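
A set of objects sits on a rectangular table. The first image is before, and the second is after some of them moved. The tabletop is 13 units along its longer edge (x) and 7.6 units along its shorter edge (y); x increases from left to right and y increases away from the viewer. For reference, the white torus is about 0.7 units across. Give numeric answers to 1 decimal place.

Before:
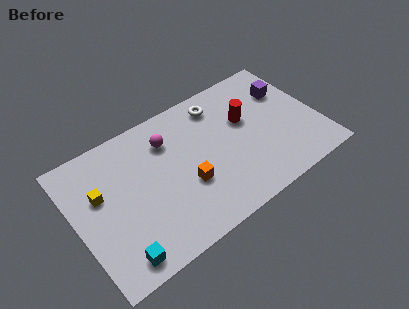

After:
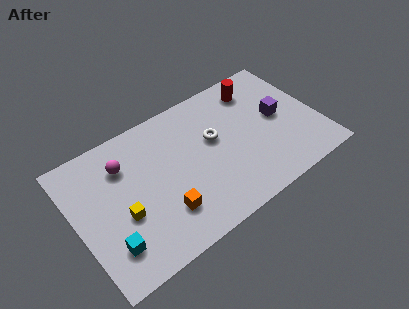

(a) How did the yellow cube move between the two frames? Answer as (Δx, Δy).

(0.9, -1.7)

The yellow cube started near (1.4, 4.7) and ended near (2.3, 3.0).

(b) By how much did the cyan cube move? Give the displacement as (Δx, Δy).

(-0.3, 0.8)

From the two frames, the cyan cube sits at roughly (1.7, 1.0) before and (1.4, 1.8) after.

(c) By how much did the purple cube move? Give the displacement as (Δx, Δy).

(-0.7, -1.3)

The purple cube started near (11.7, 5.3) and ended near (11.0, 4.0).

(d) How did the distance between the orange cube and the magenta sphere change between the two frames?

+1.0

They were about 2.9 units apart before and 3.9 after — 1.0 units further apart.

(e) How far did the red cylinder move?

1.7

The red cylinder moved from about (9.3, 4.7) to (10.2, 6.2), a distance of √(0.9² + 1.5²) ≈ 1.7.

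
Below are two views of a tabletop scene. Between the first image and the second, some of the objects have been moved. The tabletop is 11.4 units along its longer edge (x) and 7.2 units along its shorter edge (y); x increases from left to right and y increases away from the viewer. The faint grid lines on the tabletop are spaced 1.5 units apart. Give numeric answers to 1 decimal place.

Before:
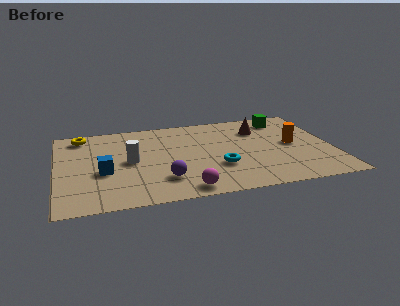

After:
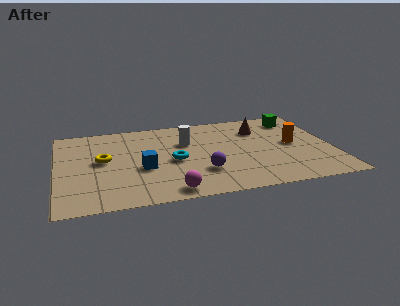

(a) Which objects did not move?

the orange cylinder and the brown cone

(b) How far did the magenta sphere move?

0.6

The magenta sphere moved from about (5.1, 0.8) to (4.5, 0.8), a distance of √(0.6² + 0.0²) ≈ 0.6.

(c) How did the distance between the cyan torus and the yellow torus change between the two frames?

-3.7

They were about 6.7 units apart before and 3.0 after — 3.7 units closer together.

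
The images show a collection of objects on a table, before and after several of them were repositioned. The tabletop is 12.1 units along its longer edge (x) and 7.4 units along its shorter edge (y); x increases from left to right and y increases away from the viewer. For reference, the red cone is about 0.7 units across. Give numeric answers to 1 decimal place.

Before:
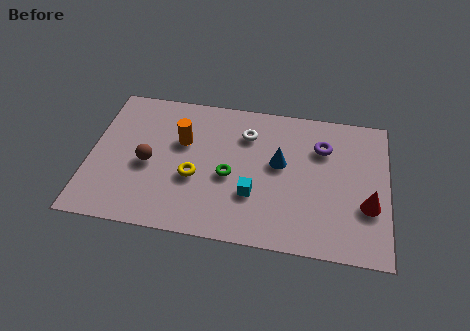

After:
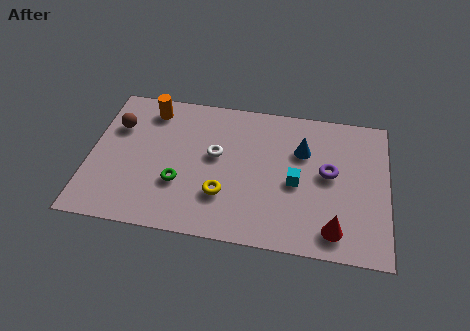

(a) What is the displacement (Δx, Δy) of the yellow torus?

(1.2, -0.7)

The yellow torus was at about (4.3, 2.9) and moved to about (5.5, 2.2).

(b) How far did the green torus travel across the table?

2.1

From (5.7, 3.2) to (3.7, 2.5), the green torus covered √(2.0² + 0.7²) ≈ 2.1 units.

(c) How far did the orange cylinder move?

2.1

From (3.7, 4.7) to (2.3, 6.2), the orange cylinder covered √(1.4² + 1.5²) ≈ 2.1 units.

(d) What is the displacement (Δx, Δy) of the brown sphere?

(-1.4, 1.8)

The brown sphere was at about (2.4, 3.3) and moved to about (1.0, 5.1).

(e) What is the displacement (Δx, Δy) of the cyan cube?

(1.7, 0.9)

From the two frames, the cyan cube sits at roughly (6.7, 2.4) before and (8.4, 3.3) after.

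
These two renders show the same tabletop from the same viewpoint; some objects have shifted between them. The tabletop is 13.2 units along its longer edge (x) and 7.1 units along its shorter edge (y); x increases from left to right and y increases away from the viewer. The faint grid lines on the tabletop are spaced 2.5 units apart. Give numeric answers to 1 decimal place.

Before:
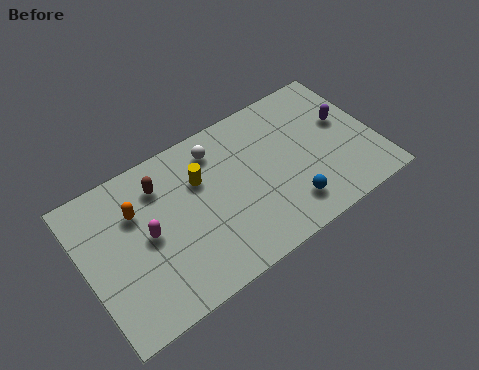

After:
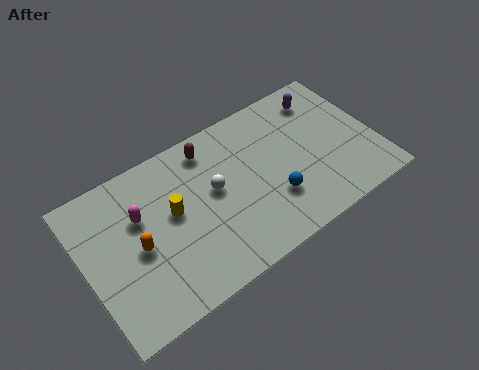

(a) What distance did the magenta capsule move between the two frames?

1.0

The magenta capsule was near (2.8, 3.6) before and (2.6, 4.6) after, so it travelled √(0.2² + 1.0²) ≈ 1.0 units.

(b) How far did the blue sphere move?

0.9

The blue sphere was near (8.9, 1.5) before and (8.3, 2.2) after, so it travelled √(0.6² + 0.7²) ≈ 0.9 units.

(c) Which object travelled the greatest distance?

the brown capsule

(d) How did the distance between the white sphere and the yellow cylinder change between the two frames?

+0.6

The distance was about 1.3 in the first image and 1.9 in the second, so they moved 0.6 units further apart.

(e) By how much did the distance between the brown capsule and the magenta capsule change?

+1.6

They were about 2.1 units apart before and 3.7 after — 1.6 units further apart.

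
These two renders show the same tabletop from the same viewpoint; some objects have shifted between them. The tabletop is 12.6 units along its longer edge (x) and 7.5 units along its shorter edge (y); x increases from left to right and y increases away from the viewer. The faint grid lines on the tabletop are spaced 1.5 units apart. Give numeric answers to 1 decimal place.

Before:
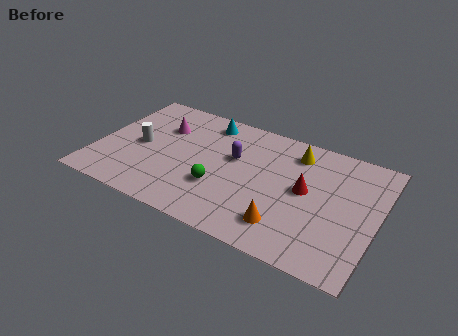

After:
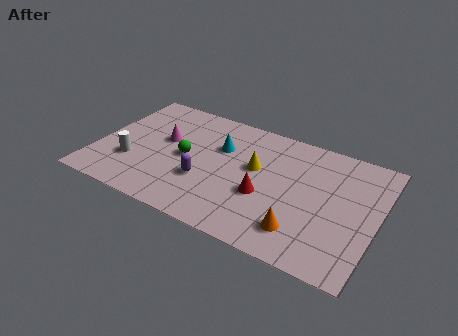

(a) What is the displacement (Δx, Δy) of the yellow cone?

(-1.6, -1.7)

The yellow cone started near (8.7, 6.1) and ended near (7.1, 4.4).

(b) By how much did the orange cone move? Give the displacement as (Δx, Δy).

(0.7, 0.0)

From the two frames, the orange cone sits at roughly (8.8, 1.6) before and (9.5, 1.6) after.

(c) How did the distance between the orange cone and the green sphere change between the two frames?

+2.7

They were about 3.2 units apart before and 5.9 after — 2.7 units further apart.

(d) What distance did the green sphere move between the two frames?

2.1

The green sphere was near (5.7, 2.5) before and (4.0, 3.7) after, so it travelled √(1.7² + 1.2²) ≈ 2.1 units.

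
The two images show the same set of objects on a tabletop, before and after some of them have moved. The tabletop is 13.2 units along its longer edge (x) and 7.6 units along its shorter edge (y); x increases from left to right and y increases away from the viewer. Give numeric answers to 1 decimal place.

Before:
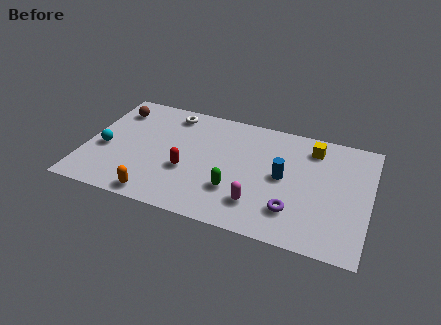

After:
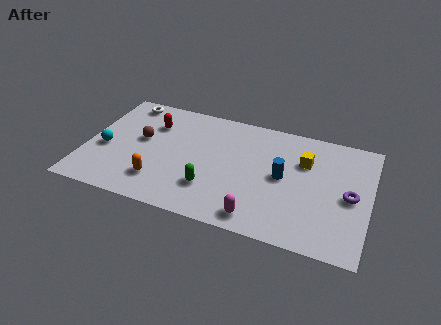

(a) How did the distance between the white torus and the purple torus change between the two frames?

+3.6

The distance was about 7.6 in the first image and 11.2 in the second, so they moved 3.6 units further apart.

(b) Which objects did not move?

the cyan sphere and the blue cylinder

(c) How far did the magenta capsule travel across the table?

0.8

The magenta capsule was near (8.2, 1.8) before and (8.3, 1.0) after, so it travelled √(0.1² + 0.8²) ≈ 0.8 units.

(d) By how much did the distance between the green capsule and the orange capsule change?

-1.4

The distance was about 3.8 in the first image and 2.4 in the second, so they moved 1.4 units closer together.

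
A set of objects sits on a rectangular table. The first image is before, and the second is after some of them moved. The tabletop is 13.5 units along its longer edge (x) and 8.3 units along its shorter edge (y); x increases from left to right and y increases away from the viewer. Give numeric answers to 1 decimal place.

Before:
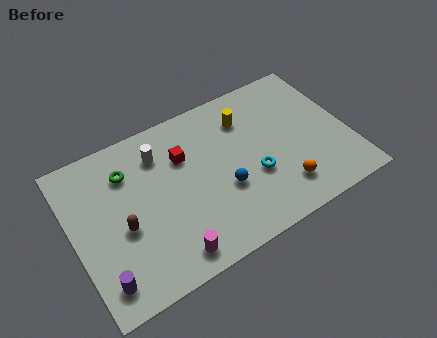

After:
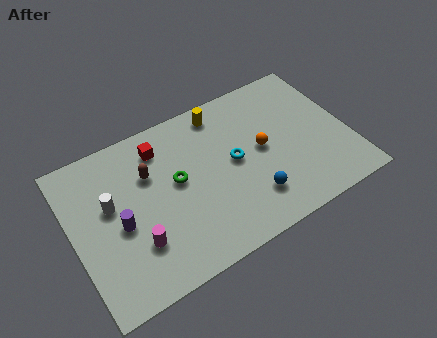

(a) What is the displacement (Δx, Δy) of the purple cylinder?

(1.2, 2.3)

The purple cylinder started near (1.0, 1.4) and ended near (2.2, 3.7).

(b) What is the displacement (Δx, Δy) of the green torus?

(2.2, -1.6)

From the two frames, the green torus sits at roughly (2.9, 6.2) before and (5.1, 4.6) after.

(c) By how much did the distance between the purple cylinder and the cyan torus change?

-2.2

Before: roughly 7.9 units apart; after: 5.7. That's 2.2 units closer together.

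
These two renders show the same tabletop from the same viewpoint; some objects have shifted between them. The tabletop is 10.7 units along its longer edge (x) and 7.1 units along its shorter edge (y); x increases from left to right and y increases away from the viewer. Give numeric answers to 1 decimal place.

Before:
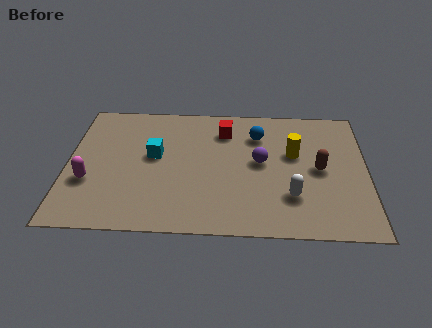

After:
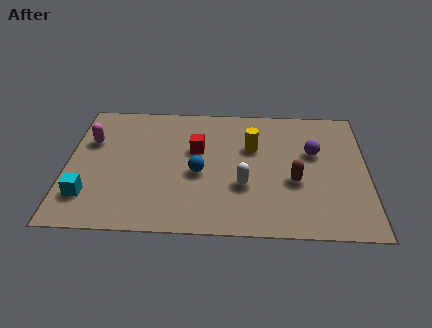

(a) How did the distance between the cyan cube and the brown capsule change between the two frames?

+1.5

They were about 5.9 units apart before and 7.4 after — 1.5 units further apart.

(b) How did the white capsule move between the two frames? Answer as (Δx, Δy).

(-1.7, 0.5)

The white capsule started near (8.0, 2.0) and ended near (6.3, 2.5).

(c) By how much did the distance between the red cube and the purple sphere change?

+2.1

Before: roughly 2.1 units apart; after: 4.2. That's 2.1 units further apart.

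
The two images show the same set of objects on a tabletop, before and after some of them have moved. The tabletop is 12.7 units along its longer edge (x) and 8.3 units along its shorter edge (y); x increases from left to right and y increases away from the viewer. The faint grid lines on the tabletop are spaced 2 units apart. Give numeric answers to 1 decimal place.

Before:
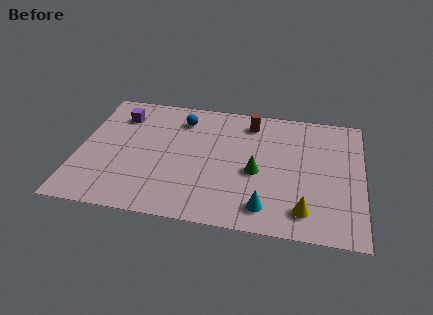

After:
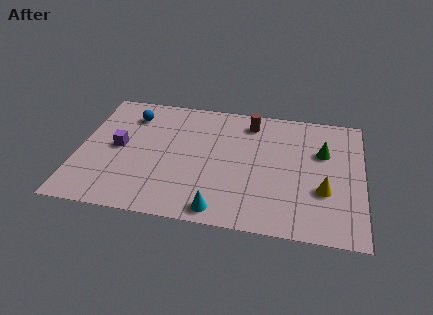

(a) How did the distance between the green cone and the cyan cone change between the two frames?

+4.0

The distance was about 2.3 in the first image and 6.3 in the second, so they moved 4.0 units further apart.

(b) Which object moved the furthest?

the green cone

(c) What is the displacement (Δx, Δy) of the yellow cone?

(0.8, 1.4)

The yellow cone was at about (10.2, 1.5) and moved to about (11.0, 2.9).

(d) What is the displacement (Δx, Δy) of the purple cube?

(0.1, -2.2)

From the two frames, the purple cube sits at roughly (1.7, 6.4) before and (1.8, 4.2) after.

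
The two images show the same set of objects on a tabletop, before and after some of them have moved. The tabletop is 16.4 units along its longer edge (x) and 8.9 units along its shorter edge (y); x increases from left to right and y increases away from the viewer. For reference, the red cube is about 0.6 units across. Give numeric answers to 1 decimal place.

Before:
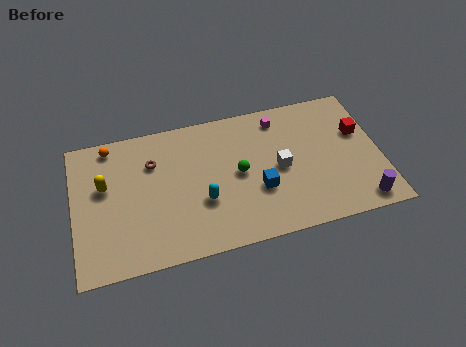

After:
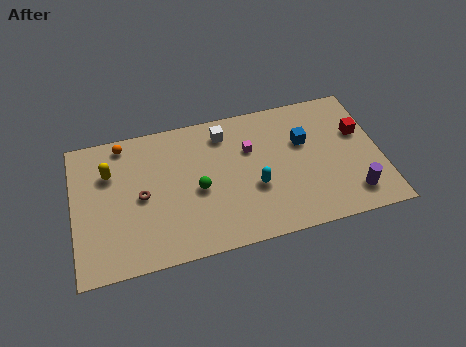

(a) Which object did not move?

the red cube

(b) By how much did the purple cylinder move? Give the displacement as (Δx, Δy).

(-0.4, 0.6)

The purple cylinder started near (15.1, 1.1) and ended near (14.7, 1.7).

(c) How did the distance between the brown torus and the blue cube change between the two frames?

+2.6

Before: roughly 6.3 units apart; after: 8.9. That's 2.6 units further apart.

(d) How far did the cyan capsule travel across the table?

2.8

The cyan capsule was near (6.8, 3.2) before and (9.6, 3.4) after, so it travelled √(2.8² + 0.2²) ≈ 2.8 units.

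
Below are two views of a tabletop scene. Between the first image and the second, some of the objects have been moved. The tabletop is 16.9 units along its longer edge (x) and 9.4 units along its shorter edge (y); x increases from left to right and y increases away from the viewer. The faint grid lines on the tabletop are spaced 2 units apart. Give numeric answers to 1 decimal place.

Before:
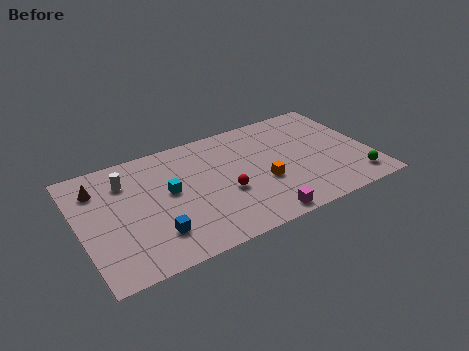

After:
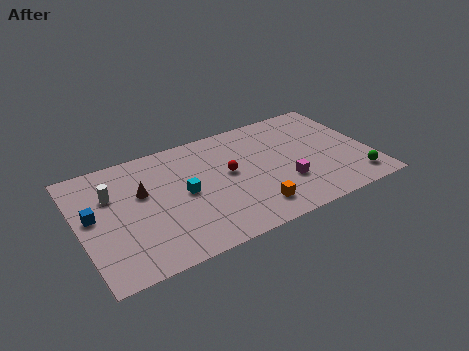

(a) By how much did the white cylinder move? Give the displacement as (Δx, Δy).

(-0.9, -0.7)

From the two frames, the white cylinder sits at roughly (2.9, 7.1) before and (2.0, 6.4) after.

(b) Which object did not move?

the green sphere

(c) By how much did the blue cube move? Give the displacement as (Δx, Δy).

(-3.2, 2.9)

From the two frames, the blue cube sits at roughly (4.0, 2.3) before and (0.8, 5.2) after.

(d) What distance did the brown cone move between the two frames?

2.8

The brown cone moved from about (1.3, 7.2) to (3.7, 5.8), a distance of √(2.4² + 1.4²) ≈ 2.8.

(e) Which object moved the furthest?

the blue cube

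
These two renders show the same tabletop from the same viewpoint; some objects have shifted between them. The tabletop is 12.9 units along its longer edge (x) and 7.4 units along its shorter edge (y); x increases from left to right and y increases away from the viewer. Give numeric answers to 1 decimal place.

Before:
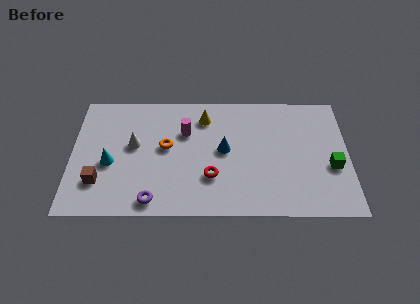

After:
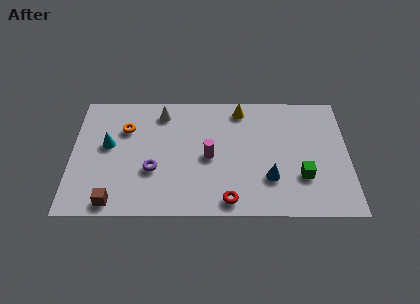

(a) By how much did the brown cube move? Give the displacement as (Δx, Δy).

(0.7, -1.2)

The brown cube started near (1.3, 2.0) and ended near (2.0, 0.8).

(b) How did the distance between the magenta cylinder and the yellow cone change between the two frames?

+2.0

They were about 1.3 units apart before and 3.3 after — 2.0 units further apart.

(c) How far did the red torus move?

1.6

The red torus moved from about (6.5, 2.3) to (7.3, 0.9), a distance of √(0.8² + 1.4²) ≈ 1.6.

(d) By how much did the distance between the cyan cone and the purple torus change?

-0.4

Before: roughly 3.0 units apart; after: 2.6. That's 0.4 units closer together.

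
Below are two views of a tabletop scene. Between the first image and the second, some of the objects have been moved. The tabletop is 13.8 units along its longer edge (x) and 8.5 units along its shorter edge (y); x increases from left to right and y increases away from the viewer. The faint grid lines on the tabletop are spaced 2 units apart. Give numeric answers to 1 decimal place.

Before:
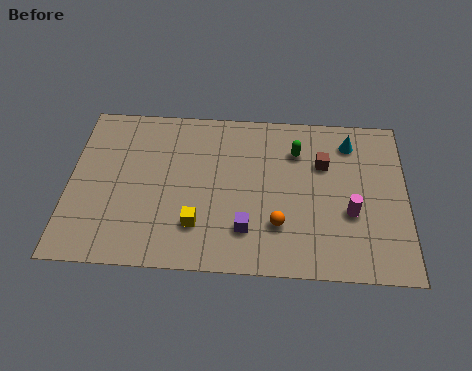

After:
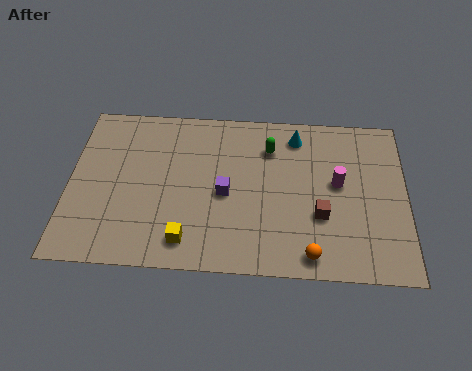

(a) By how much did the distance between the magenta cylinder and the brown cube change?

-0.9

Before: roughly 2.7 units apart; after: 1.8. That's 0.9 units closer together.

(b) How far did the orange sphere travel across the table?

1.9

From (8.6, 2.4) to (9.9, 1.0), the orange sphere covered √(1.3² + 1.4²) ≈ 1.9 units.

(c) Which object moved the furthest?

the brown cube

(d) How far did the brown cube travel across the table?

2.7

The brown cube moved from about (10.4, 5.7) to (10.3, 3.0), a distance of √(0.1² + 2.7²) ≈ 2.7.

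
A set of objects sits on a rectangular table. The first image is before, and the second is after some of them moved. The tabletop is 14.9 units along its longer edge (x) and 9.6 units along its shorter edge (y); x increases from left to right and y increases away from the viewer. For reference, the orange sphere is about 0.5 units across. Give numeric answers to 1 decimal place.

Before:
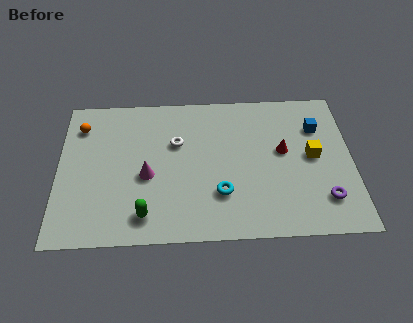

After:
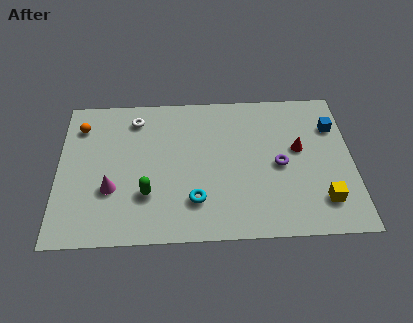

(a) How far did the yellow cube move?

2.9

From (12.9, 5.0) to (13.3, 2.1), the yellow cube covered √(0.4² + 2.9²) ≈ 2.9 units.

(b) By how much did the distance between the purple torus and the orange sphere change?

-2.9

Before: roughly 13.4 units apart; after: 10.5. That's 2.9 units closer together.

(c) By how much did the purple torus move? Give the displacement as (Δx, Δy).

(-2.2, 2.3)

The purple torus was at about (13.4, 2.2) and moved to about (11.2, 4.5).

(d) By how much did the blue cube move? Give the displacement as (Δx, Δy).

(0.8, 0.0)

The blue cube was at about (13.2, 6.9) and moved to about (14.0, 6.9).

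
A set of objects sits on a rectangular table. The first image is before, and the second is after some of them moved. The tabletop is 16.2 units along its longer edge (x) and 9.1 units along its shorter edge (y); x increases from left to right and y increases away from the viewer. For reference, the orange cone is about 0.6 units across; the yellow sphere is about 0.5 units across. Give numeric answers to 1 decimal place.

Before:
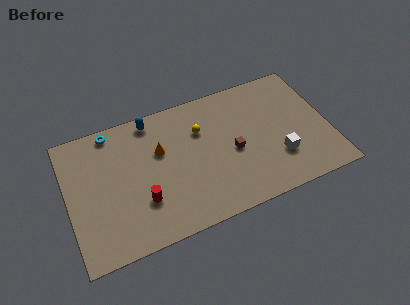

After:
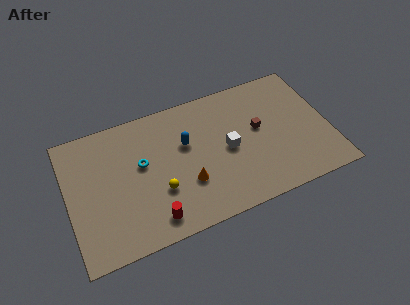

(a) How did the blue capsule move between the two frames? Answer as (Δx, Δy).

(1.9, -2.4)

The blue capsule started near (5.5, 8.1) and ended near (7.4, 5.7).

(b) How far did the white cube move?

3.4

From (12.9, 2.7) to (9.9, 4.4), the white cube covered √(3.0² + 1.7²) ≈ 3.4 units.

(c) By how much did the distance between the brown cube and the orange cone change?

+0.4

They were about 4.7 units apart before and 5.1 after — 0.4 units further apart.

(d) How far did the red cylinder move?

1.5

The red cylinder was near (4.4, 2.8) before and (4.9, 1.4) after, so it travelled √(0.5² + 1.4²) ≈ 1.5 units.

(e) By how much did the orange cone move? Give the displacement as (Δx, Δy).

(1.4, -2.8)

The orange cone was at about (5.8, 5.8) and moved to about (7.2, 3.0).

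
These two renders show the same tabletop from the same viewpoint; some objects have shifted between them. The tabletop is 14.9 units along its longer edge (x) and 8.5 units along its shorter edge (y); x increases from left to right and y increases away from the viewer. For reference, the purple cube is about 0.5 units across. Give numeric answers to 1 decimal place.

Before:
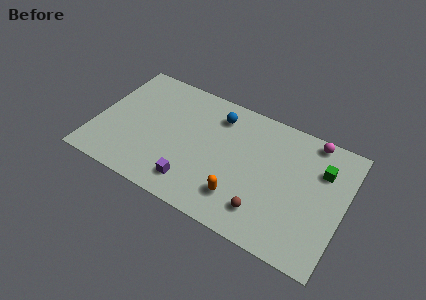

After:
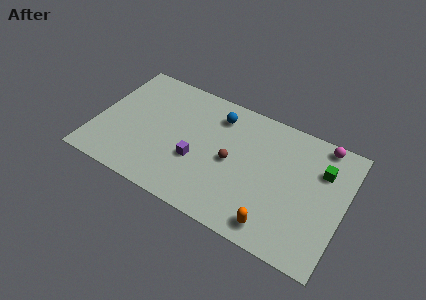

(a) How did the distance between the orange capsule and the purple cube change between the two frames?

+2.6

Before: roughly 2.8 units apart; after: 5.4. That's 2.6 units further apart.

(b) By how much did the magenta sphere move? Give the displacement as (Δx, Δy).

(0.6, 0.0)

The magenta sphere was at about (12.6, 7.7) and moved to about (13.2, 7.7).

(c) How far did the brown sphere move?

3.3

The brown sphere was near (10.5, 1.8) before and (8.2, 4.1) after, so it travelled √(2.3² + 2.3²) ≈ 3.3 units.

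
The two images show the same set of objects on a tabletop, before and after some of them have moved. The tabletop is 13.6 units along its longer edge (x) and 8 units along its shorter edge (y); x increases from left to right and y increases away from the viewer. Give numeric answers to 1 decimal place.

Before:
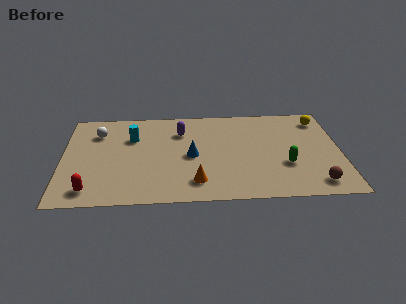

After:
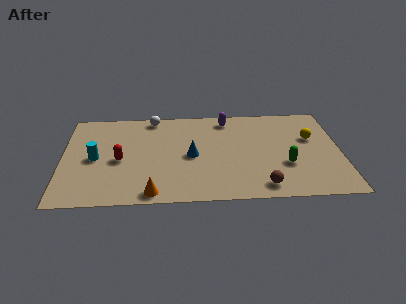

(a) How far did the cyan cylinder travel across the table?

2.5

The cyan cylinder was near (3.4, 5.5) before and (1.6, 3.8) after, so it travelled √(1.8² + 1.7²) ≈ 2.5 units.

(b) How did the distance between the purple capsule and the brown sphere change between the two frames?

-2.0

Before: roughly 8.0 units apart; after: 6.0. That's 2.0 units closer together.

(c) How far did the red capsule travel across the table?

2.8

From (1.4, 1.2) to (2.8, 3.6), the red capsule covered √(1.4² + 2.4²) ≈ 2.8 units.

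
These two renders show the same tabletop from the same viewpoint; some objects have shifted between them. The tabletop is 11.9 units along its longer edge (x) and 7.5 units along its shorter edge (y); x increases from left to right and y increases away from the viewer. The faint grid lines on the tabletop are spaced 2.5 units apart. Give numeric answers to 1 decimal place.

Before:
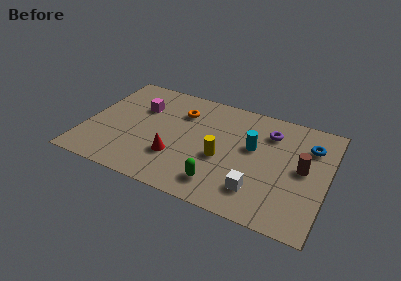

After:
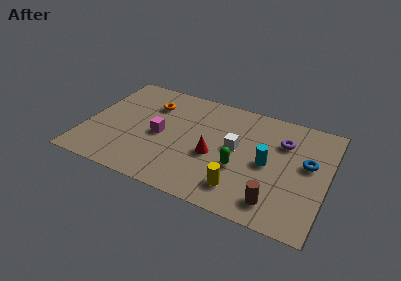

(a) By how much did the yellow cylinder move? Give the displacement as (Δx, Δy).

(1.1, -1.6)

The yellow cylinder was at about (6.8, 3.1) and moved to about (7.9, 1.5).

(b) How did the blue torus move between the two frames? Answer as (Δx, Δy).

(0.0, -1.2)

The blue torus was at about (10.9, 5.5) and moved to about (10.9, 4.3).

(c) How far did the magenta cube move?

2.0

From (2.5, 5.1) to (3.7, 3.5), the magenta cube covered √(1.2² + 1.6²) ≈ 2.0 units.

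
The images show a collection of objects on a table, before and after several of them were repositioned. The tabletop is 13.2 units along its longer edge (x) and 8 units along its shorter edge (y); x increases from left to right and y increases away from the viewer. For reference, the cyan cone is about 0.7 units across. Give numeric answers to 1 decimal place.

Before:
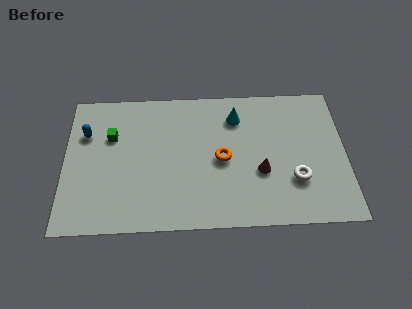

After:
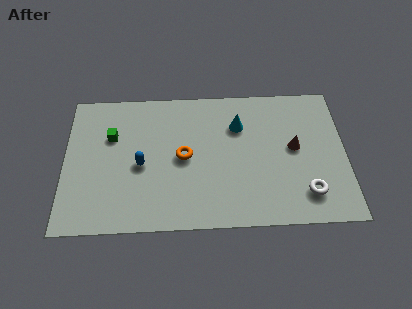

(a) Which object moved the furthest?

the blue capsule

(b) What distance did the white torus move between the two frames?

0.9

The white torus was near (10.8, 2.5) before and (11.3, 1.7) after, so it travelled √(0.5² + 0.8²) ≈ 0.9 units.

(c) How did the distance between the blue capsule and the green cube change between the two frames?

+1.0

Before: roughly 1.2 units apart; after: 2.2. That's 1.0 units further apart.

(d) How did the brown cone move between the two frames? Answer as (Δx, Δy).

(1.6, 1.3)

From the two frames, the brown cone sits at roughly (9.2, 3.0) before and (10.8, 4.3) after.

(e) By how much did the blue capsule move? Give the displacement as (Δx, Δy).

(2.6, -1.9)

The blue capsule was at about (1.0, 5.5) and moved to about (3.6, 3.6).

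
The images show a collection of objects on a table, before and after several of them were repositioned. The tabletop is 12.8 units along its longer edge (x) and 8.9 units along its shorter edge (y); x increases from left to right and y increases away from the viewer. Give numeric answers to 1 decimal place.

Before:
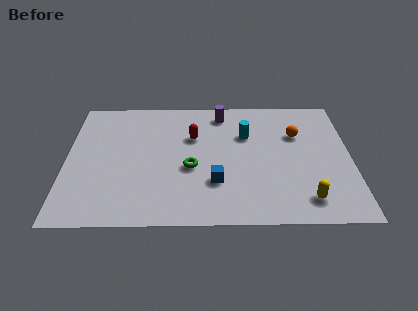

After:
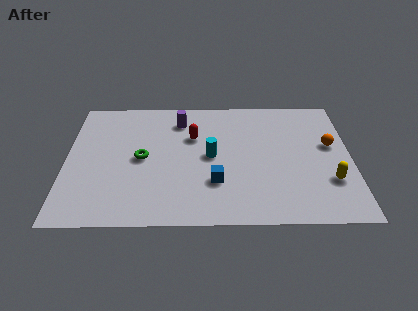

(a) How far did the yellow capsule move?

1.6

From (10.7, 1.5) to (11.8, 2.7), the yellow capsule covered √(1.1² + 1.2²) ≈ 1.6 units.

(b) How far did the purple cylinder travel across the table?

2.0

From (7.0, 7.6) to (5.1, 7.1), the purple cylinder covered √(1.9² + 0.5²) ≈ 2.0 units.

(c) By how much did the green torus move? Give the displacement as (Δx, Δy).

(-2.2, 0.7)

The green torus started near (5.6, 3.7) and ended near (3.4, 4.4).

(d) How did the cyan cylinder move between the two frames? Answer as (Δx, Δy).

(-1.6, -1.5)

The cyan cylinder started near (8.1, 6.0) and ended near (6.5, 4.5).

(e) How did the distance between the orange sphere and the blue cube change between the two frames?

+0.8

They were about 5.0 units apart before and 5.8 after — 0.8 units further apart.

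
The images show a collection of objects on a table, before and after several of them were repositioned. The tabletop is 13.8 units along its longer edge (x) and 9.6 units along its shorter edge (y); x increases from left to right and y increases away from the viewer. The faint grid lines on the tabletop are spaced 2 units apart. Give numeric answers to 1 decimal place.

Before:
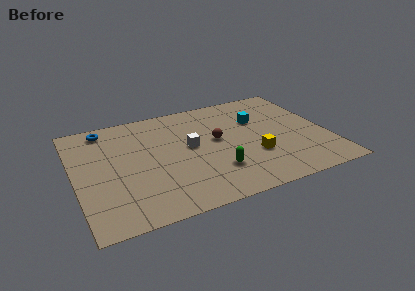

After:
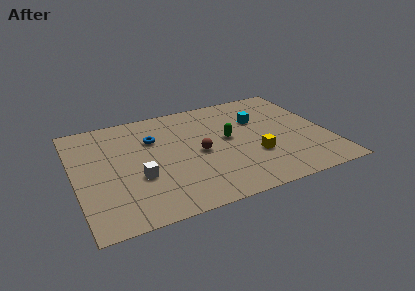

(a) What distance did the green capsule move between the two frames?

2.8

From (7.4, 2.6) to (8.4, 5.2), the green capsule covered √(1.0² + 2.6²) ≈ 2.8 units.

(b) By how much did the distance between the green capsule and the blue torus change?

-3.8

The distance was about 8.0 in the first image and 4.2 in the second, so they moved 3.8 units closer together.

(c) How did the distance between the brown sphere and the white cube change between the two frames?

+2.0

They were about 1.5 units apart before and 3.5 after — 2.0 units further apart.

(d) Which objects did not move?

the cyan cube and the yellow cube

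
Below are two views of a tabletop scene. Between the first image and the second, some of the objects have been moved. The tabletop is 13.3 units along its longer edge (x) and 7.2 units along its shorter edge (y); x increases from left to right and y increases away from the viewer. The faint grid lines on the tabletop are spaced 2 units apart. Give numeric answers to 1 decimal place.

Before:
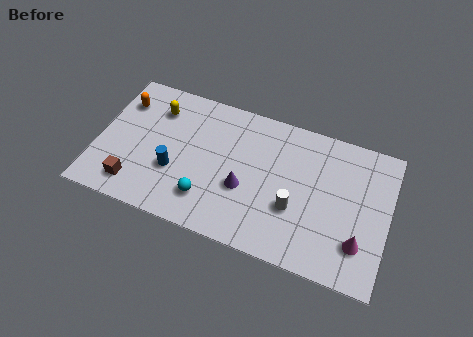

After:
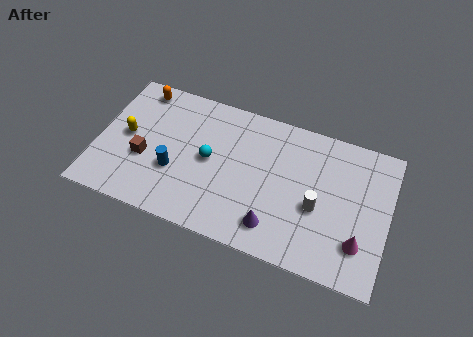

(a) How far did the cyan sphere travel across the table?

2.0

From (5.2, 1.7) to (5.1, 3.7), the cyan sphere covered √(0.1² + 2.0²) ≈ 2.0 units.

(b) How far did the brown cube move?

1.5

The brown cube was near (1.9, 1.3) before and (2.2, 2.8) after, so it travelled √(0.3² + 1.5²) ≈ 1.5 units.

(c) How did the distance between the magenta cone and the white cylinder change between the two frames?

-0.8

They were about 3.1 units apart before and 2.3 after — 0.8 units closer together.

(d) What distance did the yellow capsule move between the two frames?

2.2

From (2.5, 5.5) to (1.3, 3.7), the yellow capsule covered √(1.2² + 1.8²) ≈ 2.2 units.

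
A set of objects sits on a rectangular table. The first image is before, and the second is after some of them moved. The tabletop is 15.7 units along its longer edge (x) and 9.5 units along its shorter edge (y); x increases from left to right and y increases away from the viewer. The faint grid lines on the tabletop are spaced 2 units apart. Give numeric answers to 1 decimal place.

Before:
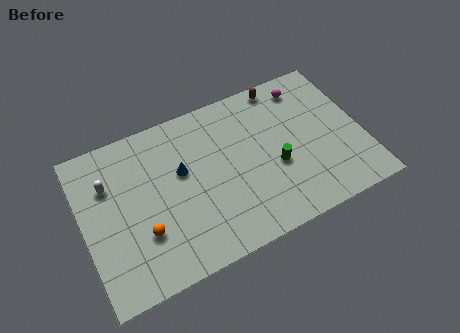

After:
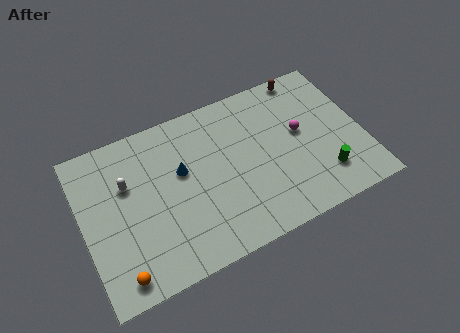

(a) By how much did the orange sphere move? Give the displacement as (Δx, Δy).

(-1.5, -1.8)

The orange sphere was at about (3.1, 3.0) and moved to about (1.6, 1.2).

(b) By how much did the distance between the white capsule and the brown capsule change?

+0.5

The distance was about 10.3 in the first image and 10.8 in the second, so they moved 0.5 units further apart.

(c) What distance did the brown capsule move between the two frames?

1.4

From (11.7, 8.6) to (13.1, 8.7), the brown capsule covered √(1.4² + 0.1²) ≈ 1.4 units.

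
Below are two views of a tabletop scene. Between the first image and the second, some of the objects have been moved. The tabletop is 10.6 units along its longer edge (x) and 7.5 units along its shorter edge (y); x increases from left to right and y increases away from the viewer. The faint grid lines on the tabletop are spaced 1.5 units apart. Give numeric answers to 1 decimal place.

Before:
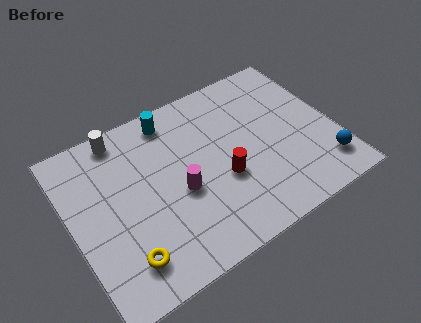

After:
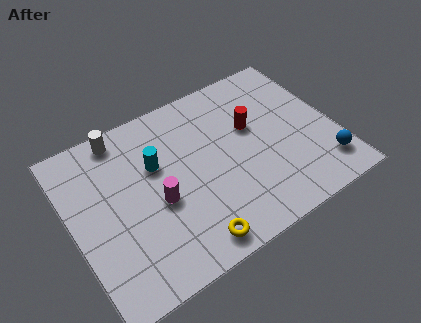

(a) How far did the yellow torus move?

2.6

The yellow torus was near (1.7, 1.5) before and (4.2, 0.9) after, so it travelled √(2.5² + 0.6²) ≈ 2.6 units.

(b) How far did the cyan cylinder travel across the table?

1.9

The cyan cylinder moved from about (4.4, 6.5) to (3.5, 4.8), a distance of √(0.9² + 1.7²) ≈ 1.9.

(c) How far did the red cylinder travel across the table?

2.3

The red cylinder was near (5.9, 2.9) before and (7.4, 4.6) after, so it travelled √(1.5² + 1.7²) ≈ 2.3 units.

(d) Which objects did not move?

the blue sphere and the white cylinder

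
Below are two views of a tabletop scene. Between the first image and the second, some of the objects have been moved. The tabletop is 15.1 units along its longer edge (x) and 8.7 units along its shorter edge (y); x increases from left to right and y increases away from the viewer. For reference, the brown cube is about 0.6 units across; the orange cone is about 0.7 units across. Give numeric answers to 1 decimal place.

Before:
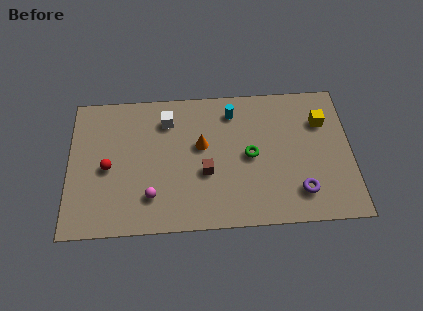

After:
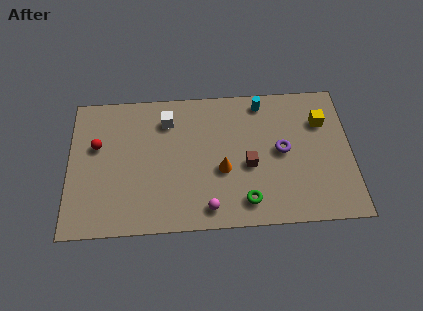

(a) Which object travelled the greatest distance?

the magenta sphere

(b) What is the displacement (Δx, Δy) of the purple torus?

(-0.9, 2.6)

The purple torus was at about (12.3, 1.9) and moved to about (11.4, 4.5).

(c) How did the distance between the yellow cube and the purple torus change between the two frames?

-1.7

The distance was about 4.5 in the first image and 2.8 in the second, so they moved 1.7 units closer together.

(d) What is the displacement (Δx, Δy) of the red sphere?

(-0.6, 1.4)

From the two frames, the red sphere sits at roughly (2.1, 4.0) before and (1.5, 5.4) after.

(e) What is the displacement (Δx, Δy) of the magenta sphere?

(3.0, -0.9)

The magenta sphere was at about (4.4, 2.1) and moved to about (7.4, 1.2).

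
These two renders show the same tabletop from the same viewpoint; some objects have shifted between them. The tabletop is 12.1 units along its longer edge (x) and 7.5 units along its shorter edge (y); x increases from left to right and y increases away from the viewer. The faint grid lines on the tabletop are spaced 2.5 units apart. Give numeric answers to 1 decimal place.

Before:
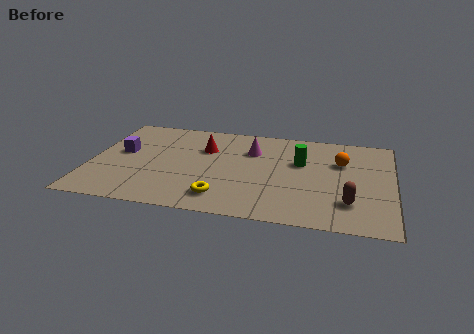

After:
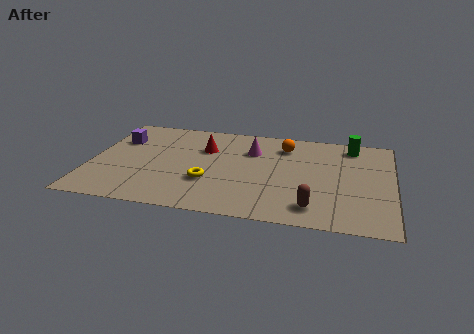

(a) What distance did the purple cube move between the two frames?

1.0

The purple cube was near (1.2, 4.2) before and (1.0, 5.2) after, so it travelled √(0.2² + 1.0²) ≈ 1.0 units.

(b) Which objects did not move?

the red cone and the magenta cone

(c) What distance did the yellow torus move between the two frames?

1.3

From (5.4, 1.4) to (4.8, 2.5), the yellow torus covered √(0.6² + 1.1²) ≈ 1.3 units.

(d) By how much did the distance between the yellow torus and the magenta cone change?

-0.8

Before: roughly 4.0 units apart; after: 3.2. That's 0.8 units closer together.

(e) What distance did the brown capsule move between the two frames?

1.5

The brown capsule was near (10.4, 1.9) before and (9.0, 1.3) after, so it travelled √(1.4² + 0.6²) ≈ 1.5 units.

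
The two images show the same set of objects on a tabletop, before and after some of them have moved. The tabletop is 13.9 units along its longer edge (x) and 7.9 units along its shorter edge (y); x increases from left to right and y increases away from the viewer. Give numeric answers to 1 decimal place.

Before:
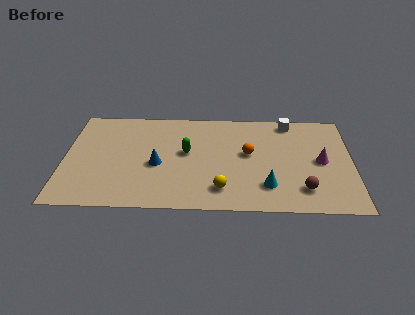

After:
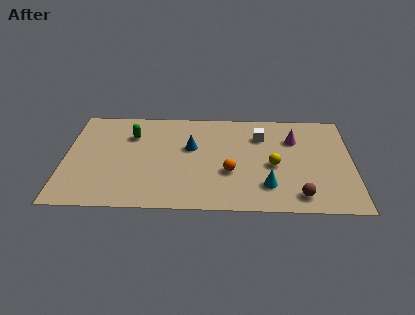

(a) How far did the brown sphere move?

0.5

The brown sphere was near (11.5, 1.7) before and (11.3, 1.2) after, so it travelled √(0.2² + 0.5²) ≈ 0.5 units.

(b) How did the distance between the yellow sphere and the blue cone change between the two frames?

+0.6

The distance was about 3.6 in the first image and 4.2 in the second, so they moved 0.6 units further apart.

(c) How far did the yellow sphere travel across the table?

3.1

From (7.6, 1.6) to (10.1, 3.5), the yellow sphere covered √(2.5² + 1.9²) ≈ 3.1 units.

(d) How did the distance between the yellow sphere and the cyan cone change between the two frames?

-0.6

Before: roughly 2.2 units apart; after: 1.6. That's 0.6 units closer together.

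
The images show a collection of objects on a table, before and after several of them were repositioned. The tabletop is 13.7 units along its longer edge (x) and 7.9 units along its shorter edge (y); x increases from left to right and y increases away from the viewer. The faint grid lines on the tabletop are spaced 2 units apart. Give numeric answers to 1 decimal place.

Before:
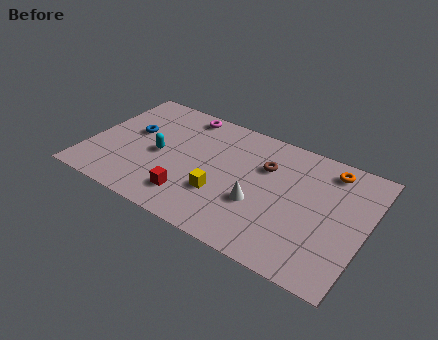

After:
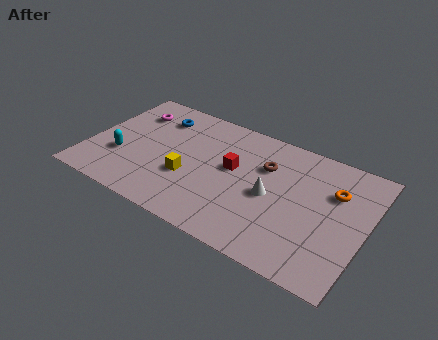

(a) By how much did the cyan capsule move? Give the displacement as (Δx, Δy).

(-1.8, -1.0)

The cyan capsule started near (3.5, 3.7) and ended near (1.7, 2.7).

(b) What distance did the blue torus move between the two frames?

1.9

From (2.0, 4.6) to (3.0, 6.2), the blue torus covered √(1.0² + 1.6²) ≈ 1.9 units.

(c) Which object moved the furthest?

the red cube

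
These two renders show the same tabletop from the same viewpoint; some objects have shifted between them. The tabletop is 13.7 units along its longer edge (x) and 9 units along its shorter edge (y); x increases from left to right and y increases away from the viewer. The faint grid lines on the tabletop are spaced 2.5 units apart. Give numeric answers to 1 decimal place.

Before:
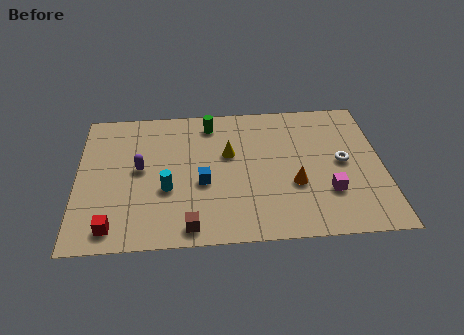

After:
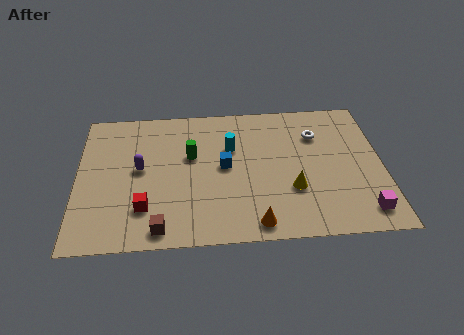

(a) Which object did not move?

the purple capsule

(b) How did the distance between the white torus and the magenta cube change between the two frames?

+3.4

Before: roughly 2.0 units apart; after: 5.4. That's 3.4 units further apart.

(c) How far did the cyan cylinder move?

3.8

The cyan cylinder was near (4.0, 3.4) before and (6.9, 5.9) after, so it travelled √(2.9² + 2.5²) ≈ 3.8 units.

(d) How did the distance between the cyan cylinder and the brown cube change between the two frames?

+3.3

Before: roughly 2.6 units apart; after: 5.9. That's 3.3 units further apart.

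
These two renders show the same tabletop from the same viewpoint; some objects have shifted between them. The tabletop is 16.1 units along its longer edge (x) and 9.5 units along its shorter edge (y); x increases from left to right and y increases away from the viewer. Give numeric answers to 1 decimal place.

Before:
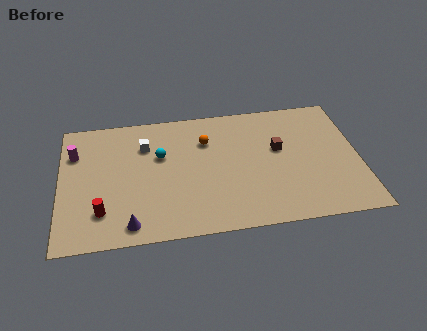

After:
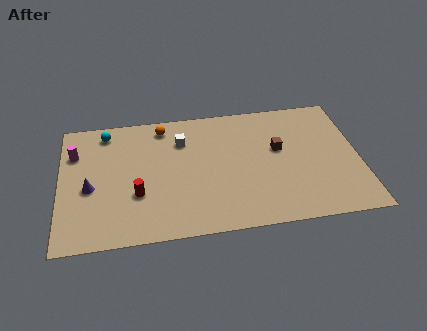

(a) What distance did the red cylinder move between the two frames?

2.1

The red cylinder was near (2.2, 2.3) before and (4.1, 3.3) after, so it travelled √(1.9² + 1.0²) ≈ 2.1 units.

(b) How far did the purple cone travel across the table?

3.6

The purple cone was near (3.7, 1.2) before and (1.6, 4.1) after, so it travelled √(2.1² + 2.9²) ≈ 3.6 units.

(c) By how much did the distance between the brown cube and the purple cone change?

+1.1

They were about 9.2 units apart before and 10.3 after — 1.1 units further apart.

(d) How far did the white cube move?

2.0

From (4.6, 6.9) to (6.6, 7.0), the white cube covered √(2.0² + 0.1²) ≈ 2.0 units.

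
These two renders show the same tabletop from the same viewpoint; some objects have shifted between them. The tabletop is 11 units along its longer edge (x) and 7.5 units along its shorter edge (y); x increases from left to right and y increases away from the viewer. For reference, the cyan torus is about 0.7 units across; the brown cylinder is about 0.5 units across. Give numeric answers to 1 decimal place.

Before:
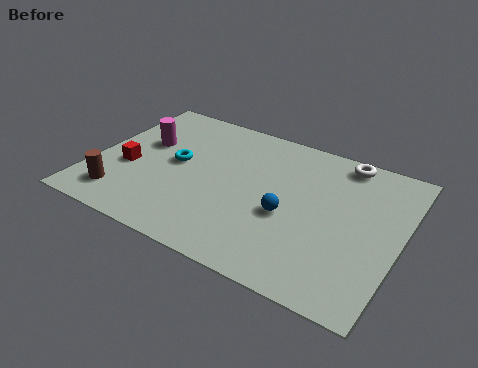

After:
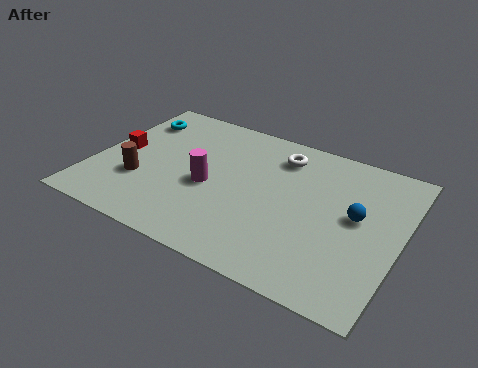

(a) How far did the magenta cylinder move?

2.9

The magenta cylinder was near (1.6, 4.6) before and (4.2, 3.3) after, so it travelled √(2.6² + 1.3²) ≈ 2.9 units.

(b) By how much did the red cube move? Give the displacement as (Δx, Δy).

(-0.5, 0.8)

From the two frames, the red cube sits at roughly (1.3, 3.0) before and (0.8, 3.8) after.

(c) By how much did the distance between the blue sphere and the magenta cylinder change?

-0.4

They were about 5.7 units apart before and 5.3 after — 0.4 units closer together.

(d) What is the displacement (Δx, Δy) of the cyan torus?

(-1.9, 1.8)

The cyan torus was at about (2.9, 4.0) and moved to about (1.0, 5.8).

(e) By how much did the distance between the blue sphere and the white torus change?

-0.3

The distance was about 3.9 in the first image and 3.6 in the second, so they moved 0.3 units closer together.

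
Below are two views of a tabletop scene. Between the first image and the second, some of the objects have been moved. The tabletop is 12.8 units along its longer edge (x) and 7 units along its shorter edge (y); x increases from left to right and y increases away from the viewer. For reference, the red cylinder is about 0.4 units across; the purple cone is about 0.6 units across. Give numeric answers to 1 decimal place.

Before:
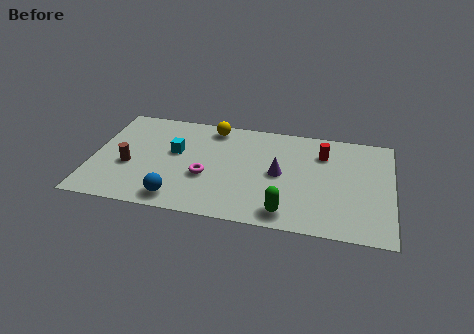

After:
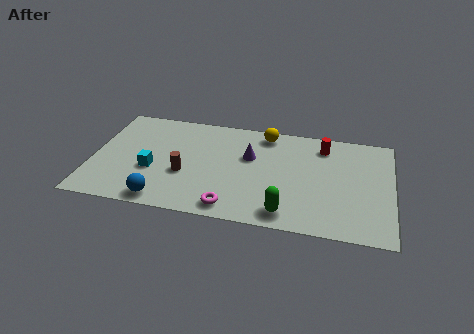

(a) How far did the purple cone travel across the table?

1.6

From (8.0, 3.5) to (6.7, 4.4), the purple cone covered √(1.3² + 0.9²) ≈ 1.6 units.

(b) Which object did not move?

the green capsule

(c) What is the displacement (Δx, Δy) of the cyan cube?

(-0.9, -1.4)

The cyan cube was at about (3.5, 4.1) and moved to about (2.6, 2.7).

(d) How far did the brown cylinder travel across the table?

2.4

The brown cylinder moved from about (1.6, 2.8) to (4.0, 2.7), a distance of √(2.4² + 0.1²) ≈ 2.4.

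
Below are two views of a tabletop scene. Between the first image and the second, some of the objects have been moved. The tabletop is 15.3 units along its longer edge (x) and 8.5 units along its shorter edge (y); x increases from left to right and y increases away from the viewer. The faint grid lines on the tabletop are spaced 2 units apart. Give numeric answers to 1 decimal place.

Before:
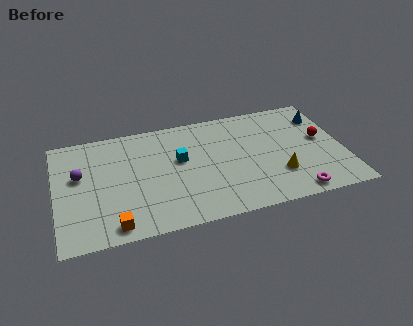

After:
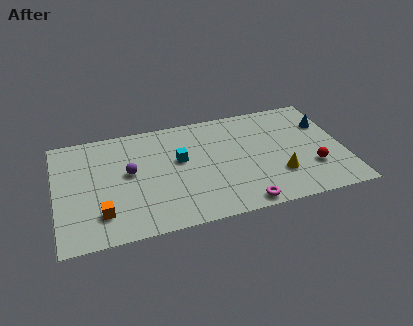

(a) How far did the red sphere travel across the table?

2.2

From (14.2, 4.7) to (13.5, 2.6), the red sphere covered √(0.7² + 2.1²) ≈ 2.2 units.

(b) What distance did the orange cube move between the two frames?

1.2

The orange cube moved from about (2.9, 1.0) to (2.3, 2.0), a distance of √(0.6² + 1.0²) ≈ 1.2.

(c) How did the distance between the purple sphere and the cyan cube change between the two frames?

-2.6

Before: roughly 5.3 units apart; after: 2.7. That's 2.6 units closer together.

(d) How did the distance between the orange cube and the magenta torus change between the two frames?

-2.1

They were about 9.5 units apart before and 7.4 after — 2.1 units closer together.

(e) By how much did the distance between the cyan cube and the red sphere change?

-0.3

The distance was about 7.6 in the first image and 7.3 in the second, so they moved 0.3 units closer together.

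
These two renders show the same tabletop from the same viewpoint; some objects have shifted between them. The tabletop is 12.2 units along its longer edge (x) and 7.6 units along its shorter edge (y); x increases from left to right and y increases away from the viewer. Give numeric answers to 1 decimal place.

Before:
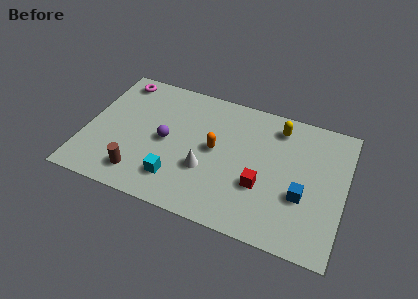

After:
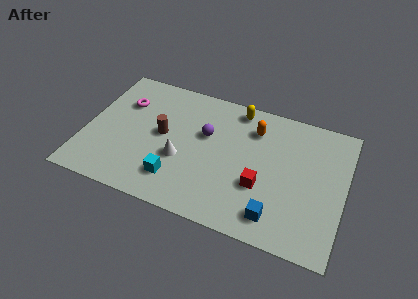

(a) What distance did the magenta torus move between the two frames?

1.4

The magenta torus moved from about (1.2, 6.6) to (1.6, 5.3), a distance of √(0.4² + 1.3²) ≈ 1.4.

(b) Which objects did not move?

the red cube and the cyan cube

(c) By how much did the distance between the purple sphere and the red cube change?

-1.3

They were about 4.7 units apart before and 3.4 after — 1.3 units closer together.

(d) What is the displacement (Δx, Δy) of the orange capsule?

(1.7, 1.8)

The orange capsule was at about (6.1, 4.0) and moved to about (7.8, 5.8).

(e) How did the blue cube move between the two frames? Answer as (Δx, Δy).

(-1.1, -1.5)

From the two frames, the blue cube sits at roughly (10.3, 2.8) before and (9.2, 1.3) after.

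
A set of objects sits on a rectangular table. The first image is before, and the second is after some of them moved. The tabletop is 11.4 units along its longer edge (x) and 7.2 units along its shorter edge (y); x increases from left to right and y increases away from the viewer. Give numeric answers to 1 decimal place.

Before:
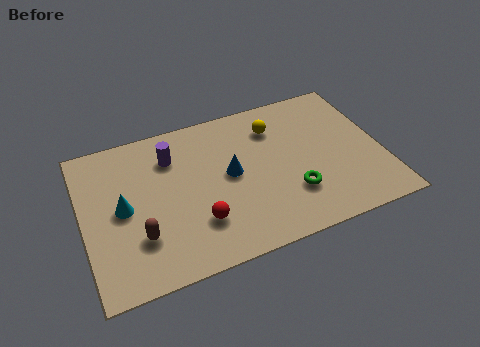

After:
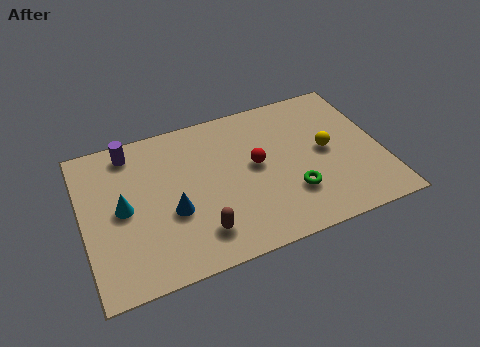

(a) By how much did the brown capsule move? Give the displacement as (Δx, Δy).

(2.2, -0.6)

From the two frames, the brown capsule sits at roughly (2.0, 2.1) before and (4.2, 1.5) after.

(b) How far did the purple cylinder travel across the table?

1.7

From (3.5, 5.4) to (2.0, 6.2), the purple cylinder covered √(1.5² + 0.8²) ≈ 1.7 units.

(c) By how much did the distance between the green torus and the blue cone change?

+1.8

They were about 2.8 units apart before and 4.6 after — 1.8 units further apart.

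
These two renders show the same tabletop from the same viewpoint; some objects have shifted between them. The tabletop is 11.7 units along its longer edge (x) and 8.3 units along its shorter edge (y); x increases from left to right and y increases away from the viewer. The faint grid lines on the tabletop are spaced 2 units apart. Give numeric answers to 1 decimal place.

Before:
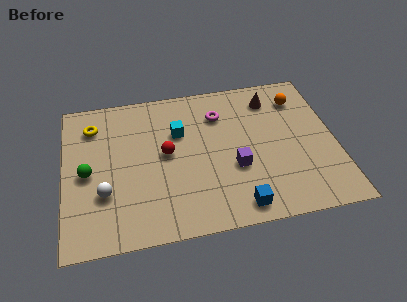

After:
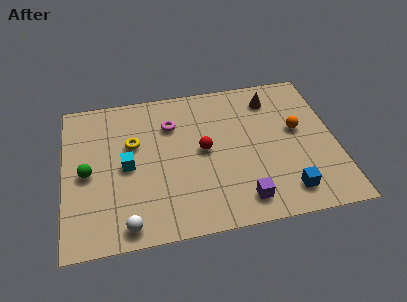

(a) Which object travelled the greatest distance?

the cyan cube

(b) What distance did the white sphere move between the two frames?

2.0

The white sphere was near (1.7, 2.7) before and (2.6, 0.9) after, so it travelled √(0.9² + 1.8²) ≈ 2.0 units.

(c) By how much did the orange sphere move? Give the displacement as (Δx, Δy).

(-0.2, -1.8)

From the two frames, the orange sphere sits at roughly (10.3, 6.5) before and (10.1, 4.7) after.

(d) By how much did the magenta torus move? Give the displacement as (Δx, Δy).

(-2.1, -0.2)

The magenta torus was at about (6.8, 6.2) and moved to about (4.7, 6.0).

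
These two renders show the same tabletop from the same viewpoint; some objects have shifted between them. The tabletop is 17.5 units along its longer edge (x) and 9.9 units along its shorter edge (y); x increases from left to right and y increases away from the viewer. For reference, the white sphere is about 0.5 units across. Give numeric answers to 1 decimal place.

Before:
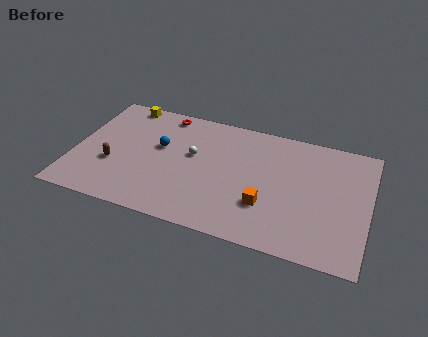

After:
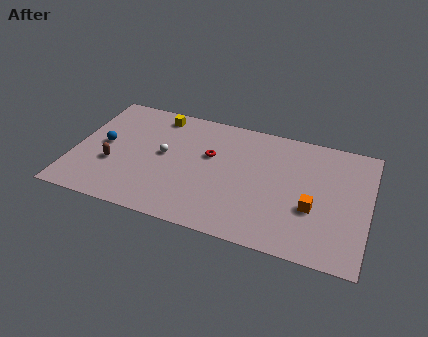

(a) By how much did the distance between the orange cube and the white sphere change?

+3.8

The distance was about 5.3 in the first image and 9.1 in the second, so they moved 3.8 units further apart.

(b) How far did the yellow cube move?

2.1

The yellow cube moved from about (2.5, 9.0) to (4.6, 8.6), a distance of √(2.1² + 0.4²) ≈ 2.1.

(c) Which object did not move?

the brown capsule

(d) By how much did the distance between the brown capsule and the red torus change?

+0.3

They were about 5.8 units apart before and 6.1 after — 0.3 units further apart.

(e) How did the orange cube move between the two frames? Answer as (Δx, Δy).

(2.7, 0.6)

The orange cube started near (11.6, 3.1) and ended near (14.3, 3.7).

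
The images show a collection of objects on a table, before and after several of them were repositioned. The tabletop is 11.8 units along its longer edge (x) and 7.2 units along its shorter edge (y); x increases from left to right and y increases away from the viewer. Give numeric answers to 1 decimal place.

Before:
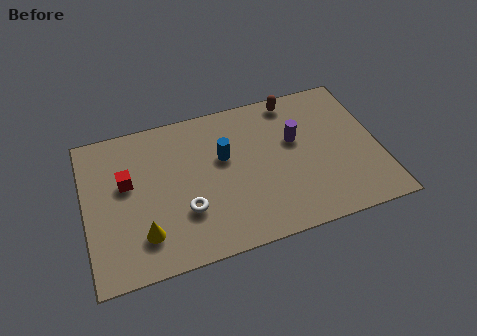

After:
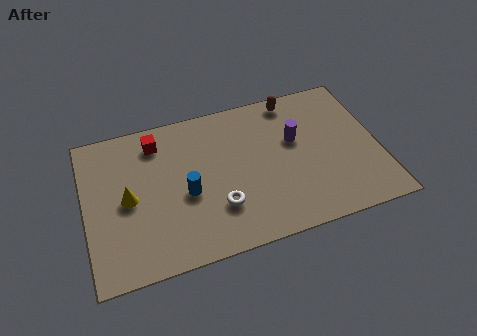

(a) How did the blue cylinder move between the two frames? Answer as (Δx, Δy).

(-1.6, -1.3)

The blue cylinder started near (5.6, 4.4) and ended near (4.0, 3.1).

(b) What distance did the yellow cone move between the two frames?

1.9

The yellow cone moved from about (2.2, 1.7) to (1.7, 3.5), a distance of √(0.5² + 1.8²) ≈ 1.9.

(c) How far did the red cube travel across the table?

2.1

The red cube moved from about (1.7, 4.3) to (3.0, 5.9), a distance of √(1.3² + 1.6²) ≈ 2.1.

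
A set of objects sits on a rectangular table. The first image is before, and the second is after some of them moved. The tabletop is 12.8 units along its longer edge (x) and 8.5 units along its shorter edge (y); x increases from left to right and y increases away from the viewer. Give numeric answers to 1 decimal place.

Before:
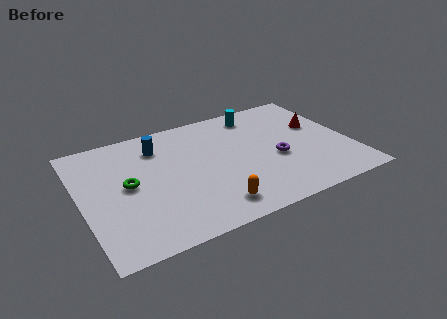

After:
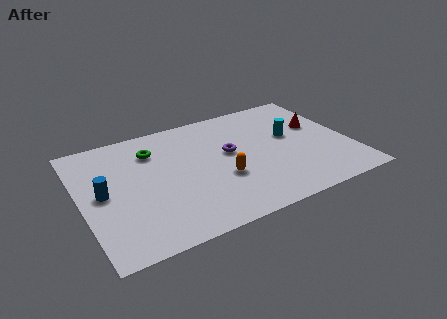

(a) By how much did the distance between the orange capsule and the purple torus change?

-2.2

They were about 4.0 units apart before and 1.8 after — 2.2 units closer together.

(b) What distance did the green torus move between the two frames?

2.4

From (2.2, 4.4) to (3.6, 6.4), the green torus covered √(1.4² + 2.0²) ≈ 2.4 units.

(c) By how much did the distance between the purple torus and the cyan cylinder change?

-0.7

Before: roughly 3.7 units apart; after: 3.0. That's 0.7 units closer together.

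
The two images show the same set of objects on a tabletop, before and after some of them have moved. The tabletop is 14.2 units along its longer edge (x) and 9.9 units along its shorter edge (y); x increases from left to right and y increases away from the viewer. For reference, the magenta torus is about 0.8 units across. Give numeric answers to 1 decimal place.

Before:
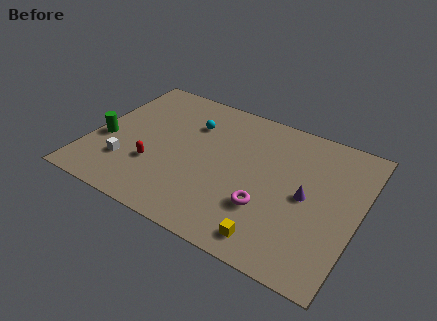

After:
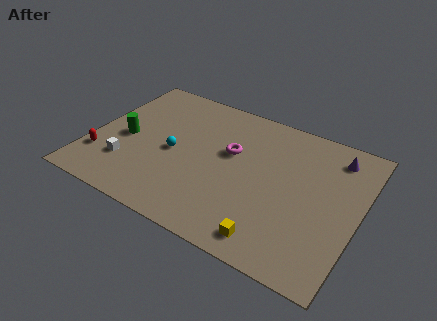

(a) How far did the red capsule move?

2.9

The red capsule moved from about (3.6, 3.2) to (0.8, 2.6), a distance of √(2.8² + 0.6²) ≈ 2.9.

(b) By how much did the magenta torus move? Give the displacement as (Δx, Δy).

(-2.3, 2.9)

The magenta torus started near (9.6, 3.1) and ended near (7.3, 6.0).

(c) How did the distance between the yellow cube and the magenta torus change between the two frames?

+3.6

They were about 1.9 units apart before and 5.5 after — 3.6 units further apart.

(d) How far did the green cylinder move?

1.2

The green cylinder was near (0.8, 3.9) before and (1.8, 4.5) after, so it travelled √(1.0² + 0.6²) ≈ 1.2 units.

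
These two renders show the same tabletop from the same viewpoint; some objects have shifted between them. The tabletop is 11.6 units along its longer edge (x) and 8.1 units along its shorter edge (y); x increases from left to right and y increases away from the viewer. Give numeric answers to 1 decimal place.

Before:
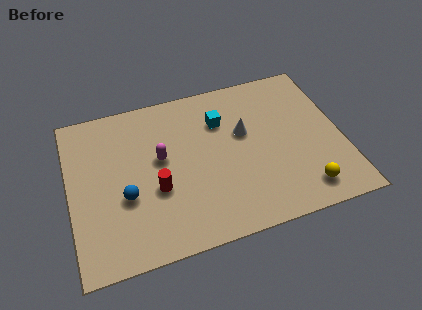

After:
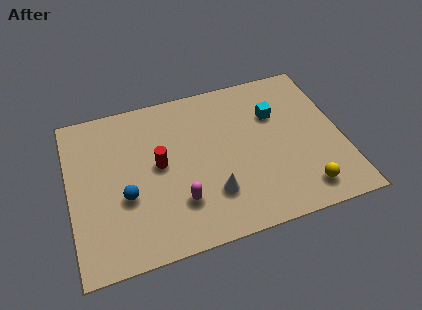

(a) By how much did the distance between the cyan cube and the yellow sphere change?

-1.2

They were about 5.5 units apart before and 4.3 after — 1.2 units closer together.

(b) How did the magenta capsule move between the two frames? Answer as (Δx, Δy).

(0.6, -2.4)

The magenta capsule started near (3.9, 4.6) and ended near (4.5, 2.2).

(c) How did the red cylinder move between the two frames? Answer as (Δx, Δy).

(0.2, 1.2)

The red cylinder was at about (3.6, 3.1) and moved to about (3.8, 4.3).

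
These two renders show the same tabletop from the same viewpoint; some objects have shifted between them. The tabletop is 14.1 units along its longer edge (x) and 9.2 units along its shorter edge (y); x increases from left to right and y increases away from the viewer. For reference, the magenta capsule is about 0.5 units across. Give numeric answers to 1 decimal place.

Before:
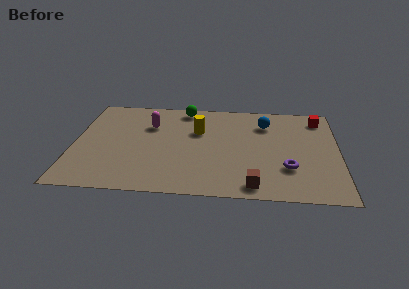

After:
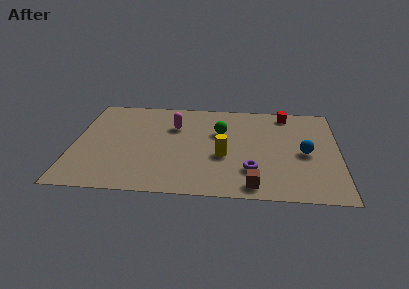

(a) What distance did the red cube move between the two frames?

1.8

From (13.1, 7.7) to (11.3, 8.1), the red cube covered √(1.8² + 0.4²) ≈ 1.8 units.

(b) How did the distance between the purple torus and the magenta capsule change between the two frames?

-2.5

Before: roughly 8.2 units apart; after: 5.7. That's 2.5 units closer together.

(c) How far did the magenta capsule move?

1.3

The magenta capsule was near (4.0, 6.4) before and (5.3, 6.4) after, so it travelled √(1.3² + 0.0²) ≈ 1.3 units.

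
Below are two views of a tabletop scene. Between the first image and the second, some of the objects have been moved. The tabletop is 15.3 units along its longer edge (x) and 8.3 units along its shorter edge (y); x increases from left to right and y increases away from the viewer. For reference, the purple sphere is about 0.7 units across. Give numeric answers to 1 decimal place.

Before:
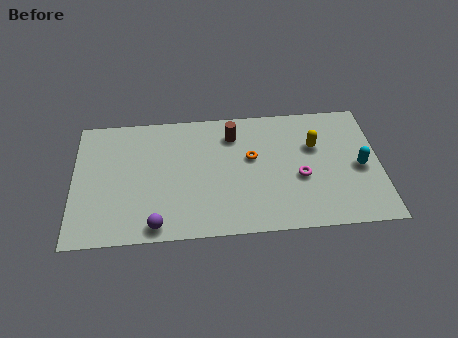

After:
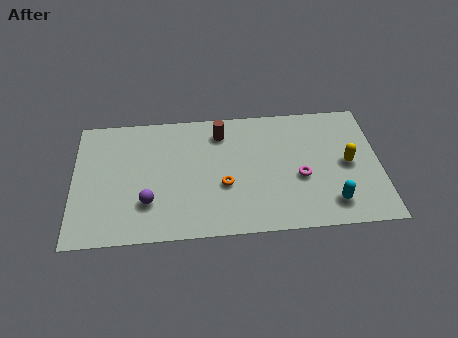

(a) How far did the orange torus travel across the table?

2.2

The orange torus moved from about (8.9, 4.9) to (7.5, 3.2), a distance of √(1.4² + 1.7²) ≈ 2.2.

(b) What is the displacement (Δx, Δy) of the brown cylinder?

(-0.6, 0.2)

The brown cylinder started near (8.0, 6.5) and ended near (7.4, 6.7).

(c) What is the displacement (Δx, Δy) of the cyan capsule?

(-1.5, -2.2)

The cyan capsule started near (14.3, 3.8) and ended near (12.8, 1.6).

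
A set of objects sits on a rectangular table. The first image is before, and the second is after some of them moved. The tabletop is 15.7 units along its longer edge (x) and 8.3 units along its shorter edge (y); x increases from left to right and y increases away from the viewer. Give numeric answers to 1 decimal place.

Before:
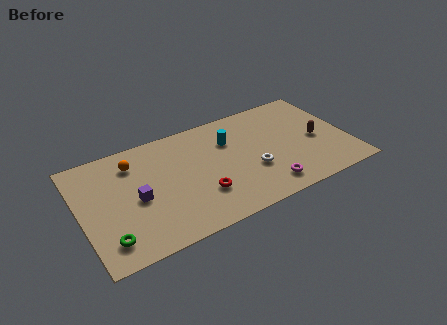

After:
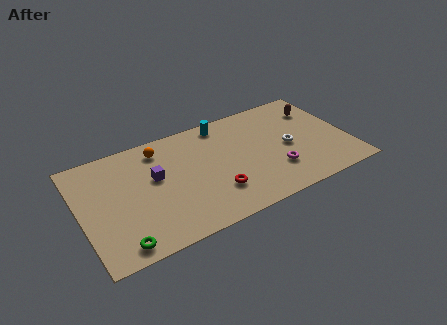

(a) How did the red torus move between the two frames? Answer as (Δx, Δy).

(0.8, -0.2)

The red torus was at about (6.8, 2.5) and moved to about (7.6, 2.3).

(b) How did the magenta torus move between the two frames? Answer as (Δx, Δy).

(0.7, 1.0)

From the two frames, the magenta torus sits at roughly (10.5, 1.4) before and (11.2, 2.4) after.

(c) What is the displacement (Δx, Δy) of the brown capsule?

(0.4, 2.4)

From the two frames, the brown capsule sits at roughly (13.9, 3.8) before and (14.3, 6.2) after.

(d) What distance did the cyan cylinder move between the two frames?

1.5

The cyan cylinder was near (8.9, 5.8) before and (8.7, 7.3) after, so it travelled √(0.2² + 1.5²) ≈ 1.5 units.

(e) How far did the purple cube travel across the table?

1.6

The purple cube moved from about (3.2, 3.8) to (4.4, 4.9), a distance of √(1.2² + 1.1²) ≈ 1.6.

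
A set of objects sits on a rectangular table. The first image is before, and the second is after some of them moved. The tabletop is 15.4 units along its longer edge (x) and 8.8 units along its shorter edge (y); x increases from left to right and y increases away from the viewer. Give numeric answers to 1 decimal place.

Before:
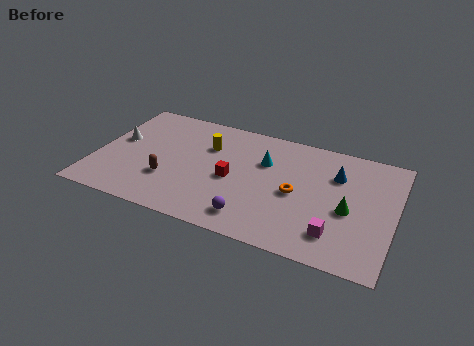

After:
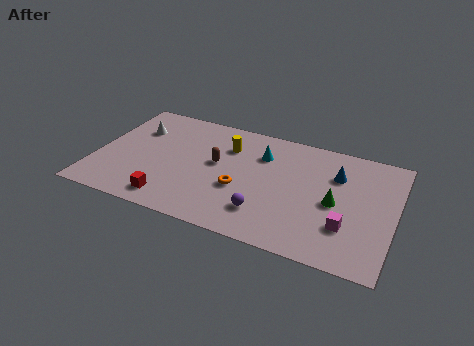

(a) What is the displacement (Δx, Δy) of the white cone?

(0.8, 1.2)

The white cone started near (1.0, 5.0) and ended near (1.8, 6.2).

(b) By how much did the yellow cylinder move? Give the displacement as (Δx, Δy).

(1.0, 0.3)

The yellow cylinder was at about (5.6, 6.1) and moved to about (6.6, 6.4).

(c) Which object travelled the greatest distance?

the red cube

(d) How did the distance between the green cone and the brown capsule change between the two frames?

-3.0

The distance was about 9.3 in the first image and 6.3 in the second, so they moved 3.0 units closer together.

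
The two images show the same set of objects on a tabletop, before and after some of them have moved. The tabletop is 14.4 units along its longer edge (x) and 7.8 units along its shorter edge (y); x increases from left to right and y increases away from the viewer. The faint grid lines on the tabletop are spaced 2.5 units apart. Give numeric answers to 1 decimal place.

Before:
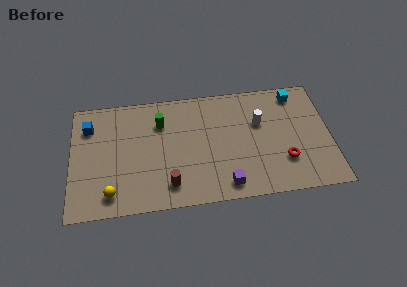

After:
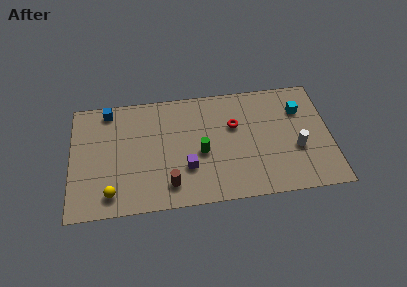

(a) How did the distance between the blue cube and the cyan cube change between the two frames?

-0.8

Before: roughly 11.6 units apart; after: 10.8. That's 0.8 units closer together.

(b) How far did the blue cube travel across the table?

1.5

From (1.0, 5.9) to (2.1, 6.9), the blue cube covered √(1.1² + 1.0²) ≈ 1.5 units.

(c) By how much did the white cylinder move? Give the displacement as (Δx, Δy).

(2.0, -2.0)

The white cylinder was at about (10.5, 5.0) and moved to about (12.5, 3.0).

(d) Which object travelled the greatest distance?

the red torus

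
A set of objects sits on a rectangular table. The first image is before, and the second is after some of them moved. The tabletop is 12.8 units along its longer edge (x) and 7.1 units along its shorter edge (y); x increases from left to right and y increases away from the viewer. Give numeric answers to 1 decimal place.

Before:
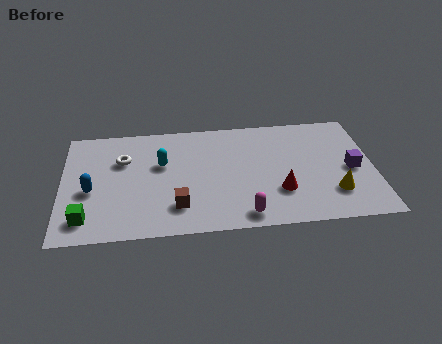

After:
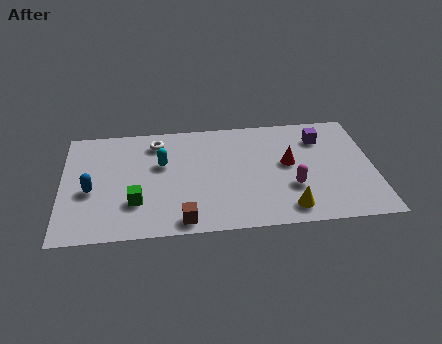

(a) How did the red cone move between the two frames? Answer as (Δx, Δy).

(0.4, 1.7)

The red cone started near (8.9, 2.2) and ended near (9.3, 3.9).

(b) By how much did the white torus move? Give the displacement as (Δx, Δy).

(1.4, 1.0)

The white torus was at about (2.5, 4.8) and moved to about (3.9, 5.8).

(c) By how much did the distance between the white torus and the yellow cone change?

-2.0

They were about 9.1 units apart before and 7.1 after — 2.0 units closer together.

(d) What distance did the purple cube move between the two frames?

2.4

The purple cube was near (11.9, 3.3) before and (10.7, 5.4) after, so it travelled √(1.2² + 2.1²) ≈ 2.4 units.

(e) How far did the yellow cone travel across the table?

2.1

The yellow cone was near (11.1, 1.9) before and (9.2, 1.1) after, so it travelled √(1.9² + 0.8²) ≈ 2.1 units.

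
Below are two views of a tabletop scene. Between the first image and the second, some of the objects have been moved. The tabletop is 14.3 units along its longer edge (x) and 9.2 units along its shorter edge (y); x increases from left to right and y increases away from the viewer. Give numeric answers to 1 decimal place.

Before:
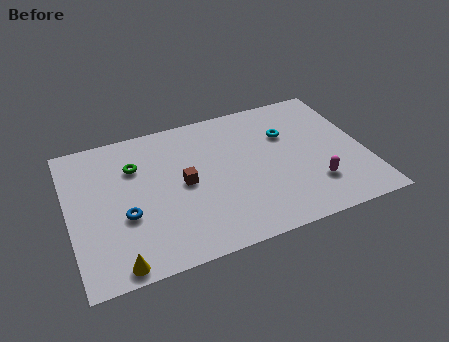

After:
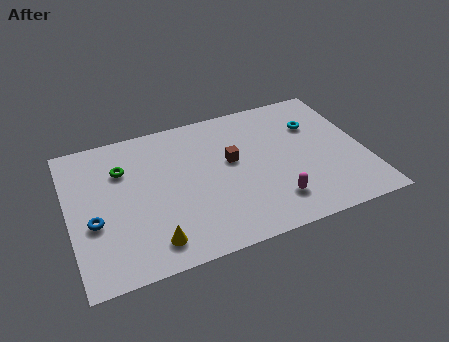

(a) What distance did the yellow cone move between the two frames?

1.8

The yellow cone moved from about (2.0, 0.8) to (3.7, 1.5), a distance of √(1.7² + 0.7²) ≈ 1.8.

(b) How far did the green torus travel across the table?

0.6

From (3.3, 6.5) to (2.7, 6.5), the green torus covered √(0.6² + 0.0²) ≈ 0.6 units.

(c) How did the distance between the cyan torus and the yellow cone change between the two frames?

-0.5

They were about 10.2 units apart before and 9.7 after — 0.5 units closer together.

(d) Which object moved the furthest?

the brown cube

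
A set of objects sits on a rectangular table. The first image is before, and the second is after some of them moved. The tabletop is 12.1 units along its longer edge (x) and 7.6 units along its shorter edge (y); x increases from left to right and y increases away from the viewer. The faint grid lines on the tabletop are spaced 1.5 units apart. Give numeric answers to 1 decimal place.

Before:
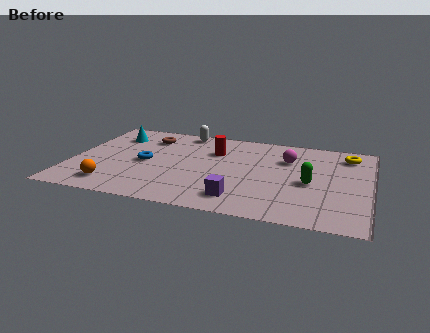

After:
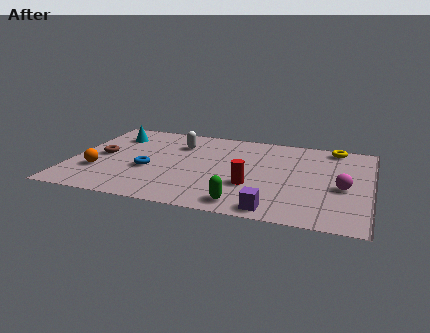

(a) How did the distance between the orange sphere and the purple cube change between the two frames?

+2.3

Before: roughly 5.1 units apart; after: 7.4. That's 2.3 units further apart.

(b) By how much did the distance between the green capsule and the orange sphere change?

-1.9

Before: roughly 8.1 units apart; after: 6.2. That's 1.9 units closer together.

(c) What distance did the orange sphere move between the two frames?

1.3

From (1.9, 1.3) to (1.2, 2.4), the orange sphere covered √(0.7² + 1.1²) ≈ 1.3 units.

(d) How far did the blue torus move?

0.6

The blue torus moved from about (3.0, 3.6) to (3.2, 3.0), a distance of √(0.2² + 0.6²) ≈ 0.6.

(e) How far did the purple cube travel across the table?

1.5

The purple cube moved from about (7.0, 1.4) to (8.4, 0.8), a distance of √(1.4² + 0.6²) ≈ 1.5.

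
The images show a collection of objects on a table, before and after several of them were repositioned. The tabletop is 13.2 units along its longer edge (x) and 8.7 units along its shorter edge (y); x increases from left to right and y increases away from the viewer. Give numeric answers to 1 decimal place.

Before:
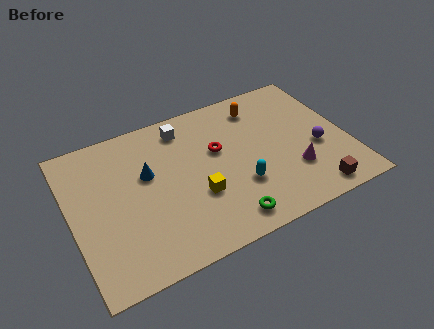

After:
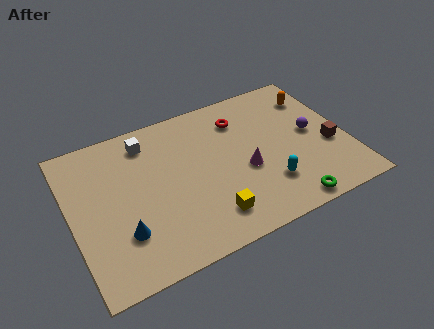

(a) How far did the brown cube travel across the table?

2.7

The brown cube was near (11.1, 1.0) before and (12.3, 3.4) after, so it travelled √(1.2² + 2.4²) ≈ 2.7 units.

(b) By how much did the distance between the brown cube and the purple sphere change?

-1.3

The distance was about 2.6 in the first image and 1.3 in the second, so they moved 1.3 units closer together.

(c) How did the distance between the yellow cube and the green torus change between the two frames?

+1.5

Before: roughly 2.2 units apart; after: 3.7. That's 1.5 units further apart.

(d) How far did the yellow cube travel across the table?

1.5

The yellow cube was near (5.8, 3.1) before and (6.2, 1.7) after, so it travelled √(0.4² + 1.4²) ≈ 1.5 units.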